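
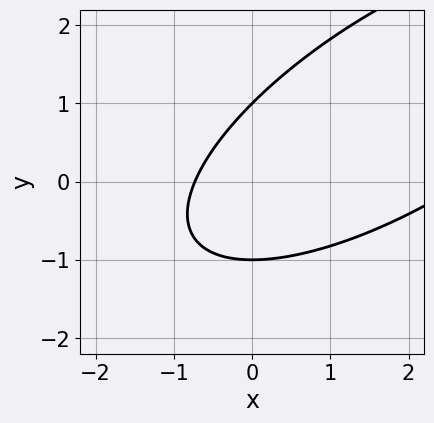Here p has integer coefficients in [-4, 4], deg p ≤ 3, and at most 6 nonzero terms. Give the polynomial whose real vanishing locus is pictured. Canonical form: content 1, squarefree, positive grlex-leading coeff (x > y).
x^2 - 2*x*y + 2*y^2 - 2*x - 2

(a) deg p = 2. No degree-1 curve has this shape.
(b) Checking where it meets the axes: among the integer gridlines, it crosses the y-axis at y ∈ {-1, 1}.
(c) Putting this together gives p.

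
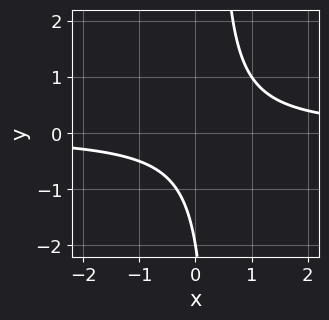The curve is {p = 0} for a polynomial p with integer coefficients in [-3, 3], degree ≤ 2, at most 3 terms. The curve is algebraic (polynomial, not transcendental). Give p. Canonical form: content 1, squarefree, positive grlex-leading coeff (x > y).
3*x*y - y - 2

1. The degree is 2 — no degree-1 curve has this shape.
2. Against the integer gridlines: it meets the y-axis at y = -2 (among the integer gridlines); no x-intercept at any integer in the box.
3. Putting this together gives p.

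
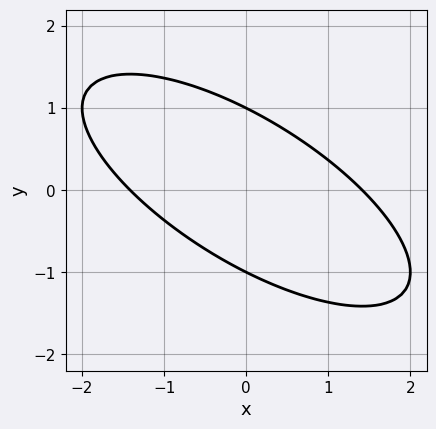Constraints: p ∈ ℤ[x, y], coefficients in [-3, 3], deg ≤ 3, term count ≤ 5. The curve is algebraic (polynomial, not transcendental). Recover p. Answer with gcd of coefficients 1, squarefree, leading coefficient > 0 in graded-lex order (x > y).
1. Degree: the shape is more complex than any degree-1 curve, so deg p = 2.
2. From the axis intercepts and sections: the y-axis gridline crossings are at y ∈ {-1, 1}.
3. Putting this together gives p.

x^2 + 2*x*y + 2*y^2 - 2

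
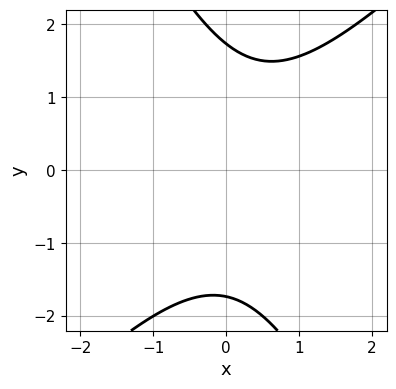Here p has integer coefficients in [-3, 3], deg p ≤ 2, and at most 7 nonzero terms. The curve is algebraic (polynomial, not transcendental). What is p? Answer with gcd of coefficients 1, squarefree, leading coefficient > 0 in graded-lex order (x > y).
(a) Degree: a generic line meets the curve in up to 2 points, so deg p = 2.
(b) Against the integer gridlines: it misses every integer gridline on the x-axis.
(c) Fitting integer coefficients to these (and the overall shape) gives p.

2*x^2 - x*y - y^2 - x + 3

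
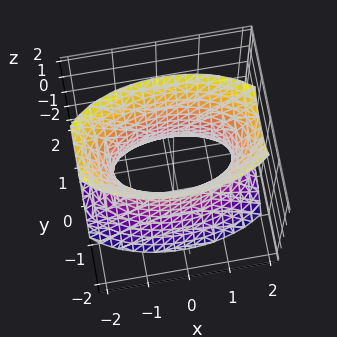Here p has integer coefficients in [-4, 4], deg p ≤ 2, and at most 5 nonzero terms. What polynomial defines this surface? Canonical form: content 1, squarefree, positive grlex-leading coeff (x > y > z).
x^2 + 3*y^2 - z^2 - 2

1. Degree: one connected sheet with a waist; a quadric, so deg p = 2.
2. Symmetries: the x ↦ −x reflection is a symmetry, so x appears only in even powers; it's symmetric under z → −z, forcing even powers of z; it's symmetric under y → −y, forcing even powers of y.
3. From the visible intercepts: no z-intercept at any integer in the box.
4. The integer polynomial consistent with all of this is the stated p.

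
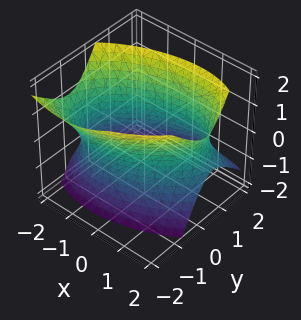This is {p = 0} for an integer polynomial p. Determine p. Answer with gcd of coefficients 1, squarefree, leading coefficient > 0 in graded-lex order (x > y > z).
deg p = 2. A generic line meets the surface in up to 2 points.
Observable constraints: the surface avoids every integer z-axis point in the box.
Together with the visible shape, these determine p as stated.

x^2 - x*y + 2*y^2 + y*z - z^2 - 3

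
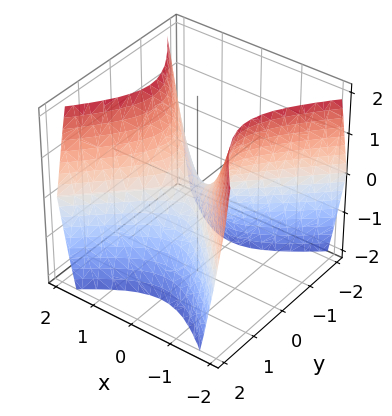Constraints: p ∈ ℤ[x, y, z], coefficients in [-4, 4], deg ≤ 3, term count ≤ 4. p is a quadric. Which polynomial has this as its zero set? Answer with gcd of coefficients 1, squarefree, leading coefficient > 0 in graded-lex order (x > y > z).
1. Degree: a saddle surface; a quadric, so deg p = 2.
2. Symmetries: mirror symmetry x ↦ −x ⇒ only even powers of x; mirror symmetry y ↦ −y ⇒ only even powers of y.
3. Against the integer gridlines: it meets the x-axis at x = 0 (among the integer gridlines); it meets the y-axis at y = 0 (among the integer gridlines); it crosses the z-axis at the gridline z = 0.
4. Putting this together gives p.

3*x^2 - 3*y^2 - 2*z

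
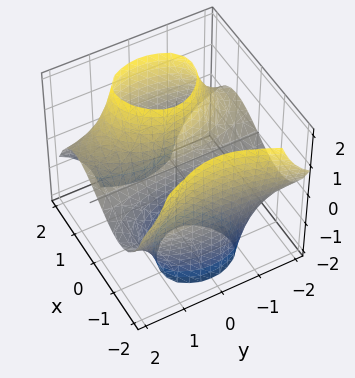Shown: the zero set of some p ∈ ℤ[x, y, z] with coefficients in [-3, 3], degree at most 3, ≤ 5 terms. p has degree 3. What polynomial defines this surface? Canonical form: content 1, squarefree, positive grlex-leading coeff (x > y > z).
x^3 + y^2*z - 3*x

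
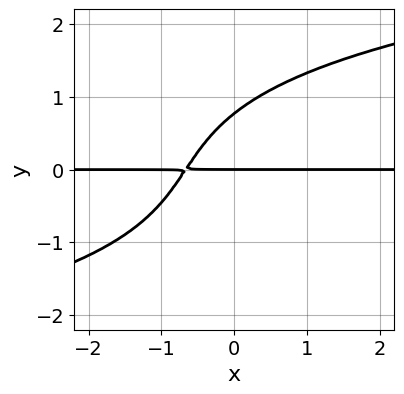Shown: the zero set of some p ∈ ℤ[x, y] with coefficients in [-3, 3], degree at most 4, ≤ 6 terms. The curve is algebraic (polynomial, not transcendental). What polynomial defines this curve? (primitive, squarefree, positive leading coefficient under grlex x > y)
y^4 - 3*x*y + 2*y^2 - 2*y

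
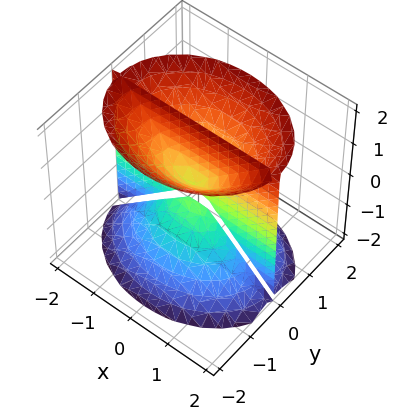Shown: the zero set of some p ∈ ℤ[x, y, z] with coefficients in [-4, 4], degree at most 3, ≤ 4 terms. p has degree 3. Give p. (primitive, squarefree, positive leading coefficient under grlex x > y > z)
2*x^2*y + 3*y^3 - 2*y*z^2

First, the picture has 3 separate pieces. They look like related sheets of one shape, so recover p as a whole.
Next, degree: a generic line meets the surface in up to 3 points, so deg p = 3.
Then, reading off the gridlines: every point of the x-axis in the box is on the surface; it meets the y-axis at y = 0 (among the integer gridlines).
Finally, solving for integer coefficients yields p as stated. Check: (0, 0, 1) on the z-axis lies on the surface, and p(0, 0, 1) = 0. ✓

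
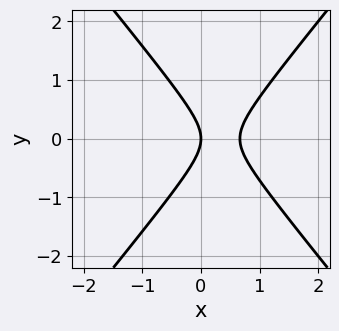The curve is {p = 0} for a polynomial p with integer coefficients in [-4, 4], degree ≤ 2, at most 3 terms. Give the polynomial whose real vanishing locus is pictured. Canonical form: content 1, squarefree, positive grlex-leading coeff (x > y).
(a) The degree is 2 — a generic line meets the curve in up to 2 points.
(b) Symmetries: mirror symmetry y ↦ −y ⇒ only even powers of y.
(c) From the visible intercepts: it crosses the x-axis at the gridline x = 0; one y-axis crossing is at y = 0.
(d) Together with the visible shape, these determine p as stated.

3*x^2 - 2*y^2 - 2*x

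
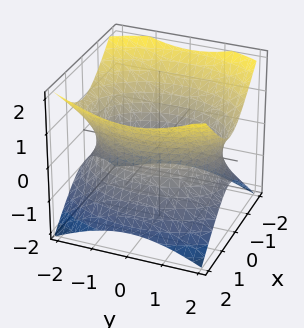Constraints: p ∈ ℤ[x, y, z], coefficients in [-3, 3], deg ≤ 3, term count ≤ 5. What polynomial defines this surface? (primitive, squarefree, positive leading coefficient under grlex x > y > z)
2*x^2 + y^2 - 2*z^2 - 3

1. The degree is 2 — an hourglass — one-sheet hyperboloid; a quadric.
2. Symmetries: it's symmetric under y → −y, forcing even powers of y; the z ↦ −z reflection is a symmetry, so z appears only in even powers; it's symmetric under x → −x, forcing even powers of x.
3. Checking where it meets the axes: it misses every integer gridline on the z-axis.
4. Solving for integer coefficients yields p as stated.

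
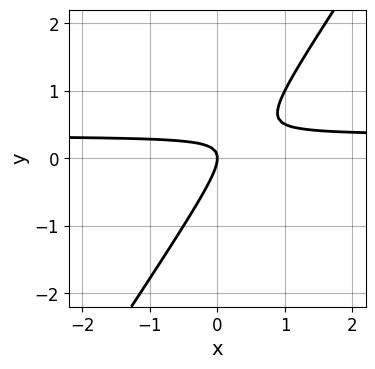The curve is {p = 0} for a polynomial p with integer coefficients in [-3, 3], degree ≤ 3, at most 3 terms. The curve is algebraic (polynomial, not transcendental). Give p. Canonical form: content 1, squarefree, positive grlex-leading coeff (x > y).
(a) deg p = 2.
(b) From the axis intercepts and sections: it crosses the x-axis at the gridline x = 0; it crosses the y-axis at the gridline y = 0.
(c) Fitting integer coefficients to these (and the overall shape) gives p.

3*x*y - 2*y^2 - x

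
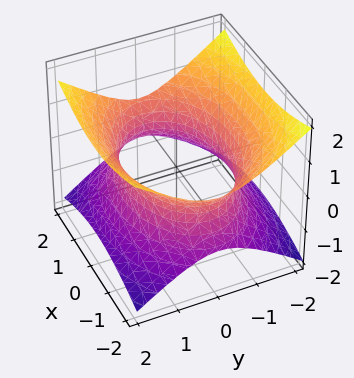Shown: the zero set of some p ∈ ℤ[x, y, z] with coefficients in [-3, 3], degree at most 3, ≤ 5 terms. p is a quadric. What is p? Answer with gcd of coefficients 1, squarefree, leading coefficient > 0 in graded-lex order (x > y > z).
First, the degree is 2 — an hourglass — one-sheet hyperboloid; a quadric.
Next, symmetries: the y ↦ −y reflection is a symmetry, so y appears only in even powers; the z ↦ −z reflection is a symmetry, so z appears only in even powers; it's symmetric under x → −x, forcing even powers of x.
Next, from the axis intercepts and sections: it misses every integer gridline on the z-axis.
Finally, putting this together gives p.

x^2 + 2*y^2 - 3*z^2 - 3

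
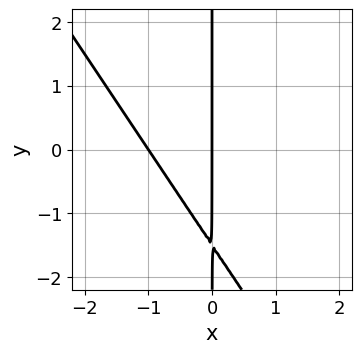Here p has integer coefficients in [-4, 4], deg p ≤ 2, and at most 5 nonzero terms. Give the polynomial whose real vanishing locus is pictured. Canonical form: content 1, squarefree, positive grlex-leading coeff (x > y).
3*x^2 + 2*x*y + 3*x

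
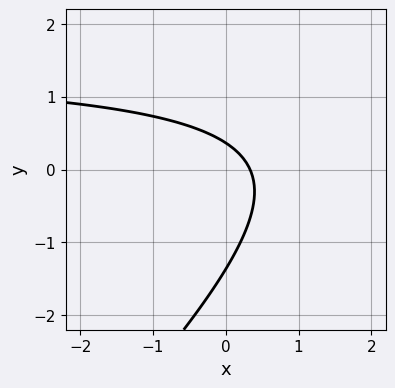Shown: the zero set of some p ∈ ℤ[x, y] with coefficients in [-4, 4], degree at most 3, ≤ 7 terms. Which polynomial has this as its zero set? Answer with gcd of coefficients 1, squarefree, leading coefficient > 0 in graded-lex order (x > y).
First, deg p = 2. The shape is more complex than any degree-1 curve.
Finally, putting this together gives p.

2*x*y - 2*y^2 - 3*x - 2*y + 1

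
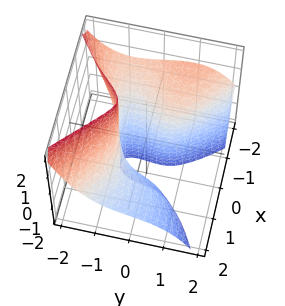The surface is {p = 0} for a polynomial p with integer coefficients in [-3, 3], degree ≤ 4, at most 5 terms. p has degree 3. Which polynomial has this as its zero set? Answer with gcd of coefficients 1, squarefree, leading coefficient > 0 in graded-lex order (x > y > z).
The degree is 3 — no degree-2 surface has this shape.
Reading off the gridlines: the surface avoids every integer z-axis point in the box; one x-axis crossing is at x = -1.
The integer polynomial consistent with all of this is the stated p.

x^3 + 3*x^2*z + 2*y^3 + 2*x*y + 1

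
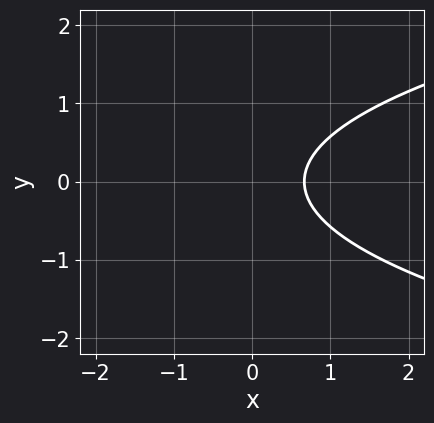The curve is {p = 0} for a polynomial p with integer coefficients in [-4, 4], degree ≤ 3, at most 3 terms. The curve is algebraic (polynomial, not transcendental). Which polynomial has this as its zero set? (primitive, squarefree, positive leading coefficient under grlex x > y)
First, the degree is 2 — a generic line meets the curve in up to 2 points.
Then, symmetries: the y ↦ −y reflection is a symmetry, so y appears only in even powers.
Then, observable constraints: it misses every integer gridline on the y-axis.
Finally, together with the visible shape, these determine p as stated.

3*y^2 - 3*x + 2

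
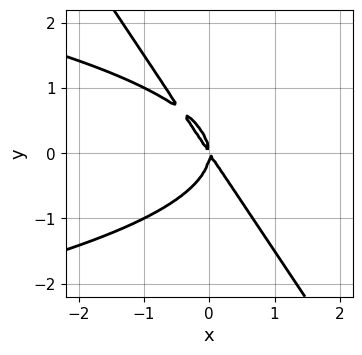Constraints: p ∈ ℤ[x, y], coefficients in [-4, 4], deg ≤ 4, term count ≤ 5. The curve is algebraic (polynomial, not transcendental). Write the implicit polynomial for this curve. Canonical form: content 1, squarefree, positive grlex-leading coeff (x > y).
1. Degree: no degree-2 curve has this shape, so deg p = 3.
2. From the visible intercepts: it meets the x-axis at x = 0 (among the integer gridlines); it meets the y-axis at y = 0 (among the integer gridlines).
3. Solving for integer coefficients yields p as stated.

3*x*y^2 + 2*y^3 + 3*x^2 + 2*x*y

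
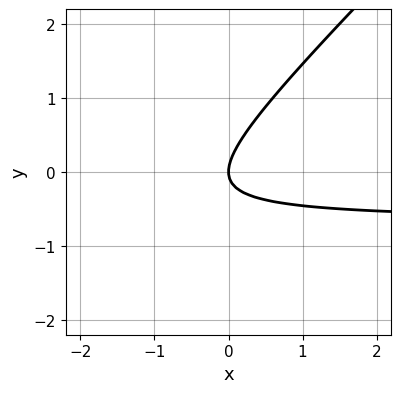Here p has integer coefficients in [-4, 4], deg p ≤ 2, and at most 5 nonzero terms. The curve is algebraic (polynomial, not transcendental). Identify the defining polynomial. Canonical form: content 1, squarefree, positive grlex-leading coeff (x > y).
(a) deg p = 2. The shape is more complex than any degree-1 curve.
(b) Checking where it meets the axes: it crosses the y-axis at the gridline y = 0; one x-axis crossing is at x = 0.
(c) Matching integer coefficients to the picture gives p.

3*x*y - 3*y^2 + 2*x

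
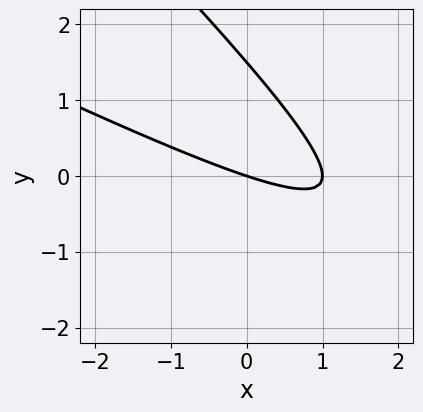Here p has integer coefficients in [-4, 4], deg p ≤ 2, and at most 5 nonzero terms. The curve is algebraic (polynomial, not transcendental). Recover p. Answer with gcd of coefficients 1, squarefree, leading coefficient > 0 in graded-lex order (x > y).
Degree: the shape is more complex than any degree-1 curve, so deg p = 2.
Against the integer gridlines: among the integer gridlines, it crosses the x-axis at x ∈ {0, 1}; one y-axis crossing is at y = 0.
Assembling these constraints gives the stated polynomial.

x^2 + 3*x*y + 2*y^2 - x - 3*y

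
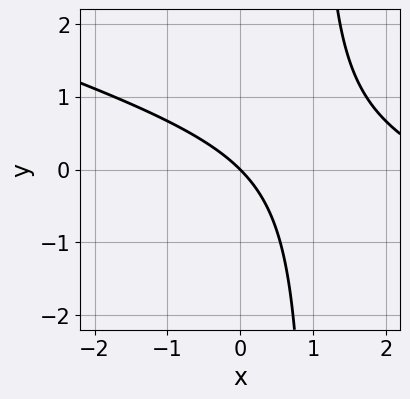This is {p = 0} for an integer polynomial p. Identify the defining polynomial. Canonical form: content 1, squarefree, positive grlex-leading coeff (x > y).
x^2 + 3*x*y - 3*x - 3*y

(a) deg p = 2.
(b) Checking where it meets the axes: it meets the y-axis at y = 0 (among the integer gridlines); it crosses the x-axis at the gridline x = 0.
(c) These observations pin down the coefficients.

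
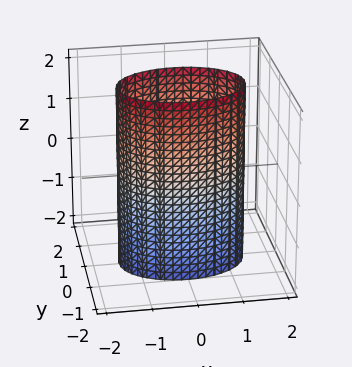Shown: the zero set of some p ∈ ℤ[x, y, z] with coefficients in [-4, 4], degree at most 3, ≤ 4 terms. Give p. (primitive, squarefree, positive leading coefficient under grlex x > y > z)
x^2 + 2*y^2 - 2

1. Degree: a cylinder; a quadric, so deg p = 2.
2. Symmetries: it's symmetric under x → −x, forcing even powers of x; mirror symmetry z ↦ −z ⇒ only even powers of z; the y ↦ −y reflection is a symmetry, so y appears only in even powers.
3. Checking where it meets the axes: the surface avoids every integer z-axis point in the box; among the integer gridlines, it crosses the y-axis at y ∈ {-1, 1}.
4. Assembling these constraints gives the stated polynomial.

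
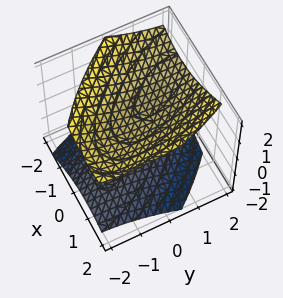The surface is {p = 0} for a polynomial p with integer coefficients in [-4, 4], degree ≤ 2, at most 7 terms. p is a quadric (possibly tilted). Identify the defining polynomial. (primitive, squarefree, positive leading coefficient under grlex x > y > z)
2*x^2 + 2*x*y + y^2 - y*z - 3*z^2 + 3

1. There are 2 components.
2. Degree: the shape is more complex than any degree-1 surface, so deg p = 2.
3. From the axis intercepts and sections: among the integer gridlines, it crosses the z-axis at z ∈ {-1, 1}; the surface avoids every integer x-axis point in the box; the surface avoids every integer y-axis point in the box.
4. Solving for integer coefficients yields p as stated.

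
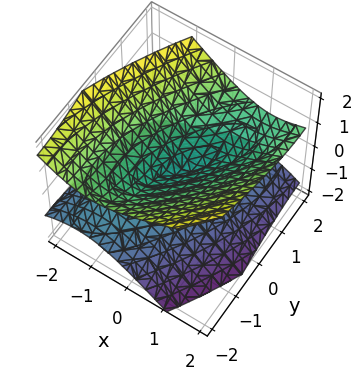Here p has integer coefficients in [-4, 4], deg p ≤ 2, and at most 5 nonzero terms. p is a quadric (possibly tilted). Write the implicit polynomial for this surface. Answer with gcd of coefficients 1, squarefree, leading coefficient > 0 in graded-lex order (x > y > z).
(a) deg p = 2. The shape is more complex than any degree-1 surface.
(b) Observable constraints: one z-axis crossing is at z = 0; it meets the x-axis at x = 0 (among the integer gridlines); it meets the y-axis at y = 0 (among the integer gridlines).
(c) Assembling these constraints gives the stated polynomial.

2*x^2 - 2*x*y - x*z + y^2 - 3*z^2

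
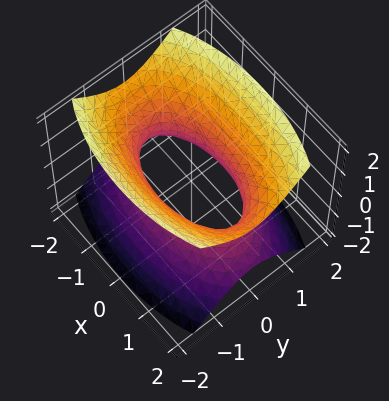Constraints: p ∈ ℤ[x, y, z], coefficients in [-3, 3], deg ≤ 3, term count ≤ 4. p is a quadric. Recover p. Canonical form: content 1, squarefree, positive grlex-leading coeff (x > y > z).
(a) deg p = 2. An hourglass — one-sheet hyperboloid; a quadric.
(b) Symmetries: the z ↦ −z reflection is a symmetry, so z appears only in even powers; the y ↦ −y reflection is a symmetry, so y appears only in even powers; mirror symmetry x ↦ −x ⇒ only even powers of x.
(c) Observable constraints: no z-intercept at any integer in the box.
(d) Putting this together gives p.

x^2 + 3*y^2 - 2*z^2 - 2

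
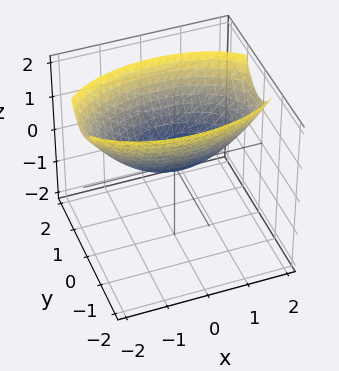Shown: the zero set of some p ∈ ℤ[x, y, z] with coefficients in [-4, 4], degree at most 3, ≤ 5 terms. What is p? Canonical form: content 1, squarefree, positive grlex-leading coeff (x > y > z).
x^2 + 3*y^2 - 3*z

1. The degree is 2 — a paraboloid; a quadric.
2. Symmetries: it's symmetric under x → −x, forcing even powers of x; mirror symmetry y ↦ −y ⇒ only even powers of y.
3. Against the integer gridlines: it meets the x-axis at x = 0 (among the integer gridlines); one z-axis crossing is at z = 0; it meets the y-axis at y = 0 (among the integer gridlines).
4. Matching integer coefficients to the picture gives p.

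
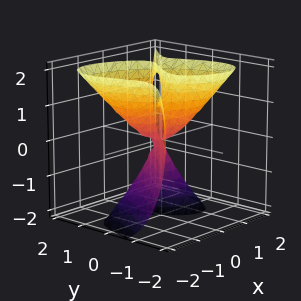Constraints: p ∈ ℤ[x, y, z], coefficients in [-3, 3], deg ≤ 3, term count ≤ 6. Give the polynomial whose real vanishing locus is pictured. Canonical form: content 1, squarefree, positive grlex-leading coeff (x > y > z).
(a) The degree is 3 — a generic line meets the surface in up to 3 points.
(b) Checking where it meets the axes: one x-axis crossing is at x = 0; it meets the y-axis at y = 0 (among the integer gridlines); the visible z-axis segment lies entirely on the surface.
(c) Putting this together gives p.

3*x^3 - 2*x*z^2 - 3*y^3 + x^2 + 3*y*z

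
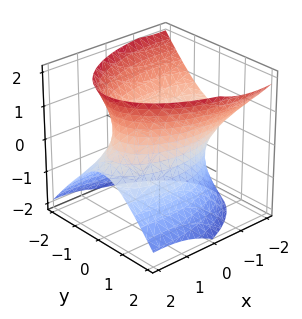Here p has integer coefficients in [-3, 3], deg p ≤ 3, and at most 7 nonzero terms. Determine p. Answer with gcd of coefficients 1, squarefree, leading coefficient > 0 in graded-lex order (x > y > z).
x^2 + 2*x*z + 3*y^2 - 2*z^2 - 3

1. Degree: no degree-1 surface has this shape, so deg p = 2.
2. Observable constraints: no z-intercept at any integer in the box; the y-axis gridline crossings are at y ∈ {-1, 1}.
3. Solving for integer coefficients yields p as stated.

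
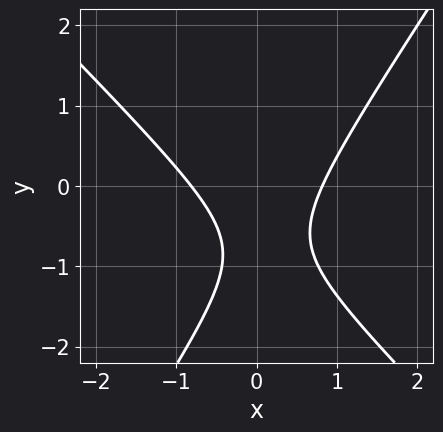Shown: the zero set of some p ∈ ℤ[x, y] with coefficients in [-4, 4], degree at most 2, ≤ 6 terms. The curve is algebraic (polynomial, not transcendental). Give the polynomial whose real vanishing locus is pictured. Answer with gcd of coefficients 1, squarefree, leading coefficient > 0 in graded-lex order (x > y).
3*x^2 + x*y - 2*y^2 - 3*y - 2

The degree is 2 — a generic line meets the curve in up to 2 points.
From the visible intercepts: it misses every integer gridline on the y-axis.
Solving for integer coefficients yields p as stated.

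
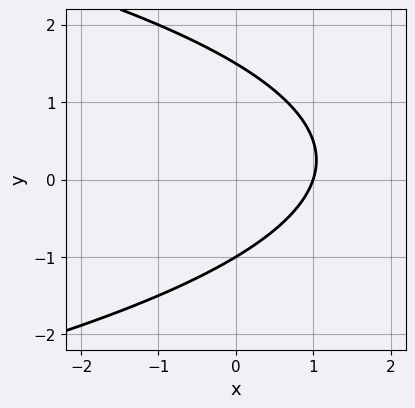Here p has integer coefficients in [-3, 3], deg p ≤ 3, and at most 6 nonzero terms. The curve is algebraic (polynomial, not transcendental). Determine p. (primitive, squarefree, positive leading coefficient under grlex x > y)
1. deg p = 2. A generic line meets the curve in up to 2 points.
2. Observable constraints: it crosses the y-axis at the gridline y = -1; one x-axis crossing is at x = 1.
3. Together with the visible shape, these determine p as stated.

2*y^2 + 3*x - y - 3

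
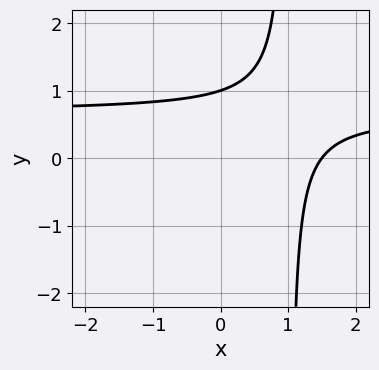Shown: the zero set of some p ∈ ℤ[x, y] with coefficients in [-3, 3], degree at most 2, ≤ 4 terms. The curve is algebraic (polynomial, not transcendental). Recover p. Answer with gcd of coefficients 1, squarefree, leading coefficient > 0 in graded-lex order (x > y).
1. The degree is 2 — the shape is more complex than any degree-1 curve.
2. Reading off the gridlines: one y-axis crossing is at y = 1.
3. Matching integer coefficients to the picture gives p.

3*x*y - 2*x - 3*y + 3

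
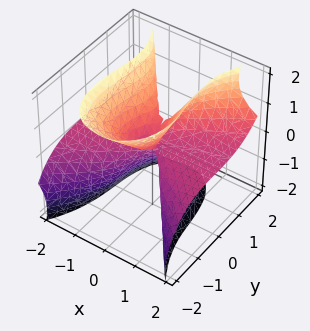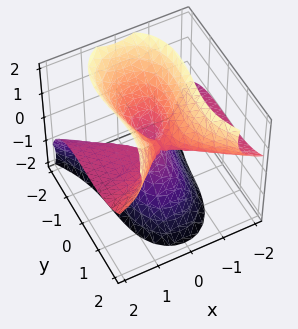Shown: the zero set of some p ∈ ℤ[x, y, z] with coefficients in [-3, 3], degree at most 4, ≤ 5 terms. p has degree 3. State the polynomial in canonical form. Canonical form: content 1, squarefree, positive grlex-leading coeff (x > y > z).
First, the degree is 3 — no degree-2 surface has this shape.
Next, checking where it meets the axes: every point of the x-axis in the box is on the surface; it meets the z-axis at z = 0 (among the integer gridlines).
Finally, the integer polynomial consistent with all of this is the stated p.

3*x^2*z - y^3 - z^3 + y*z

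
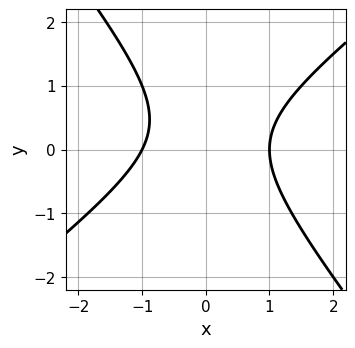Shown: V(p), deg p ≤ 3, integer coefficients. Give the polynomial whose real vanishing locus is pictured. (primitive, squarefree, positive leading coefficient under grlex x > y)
2*x^2 - x*y - 2*y^2 + y - 2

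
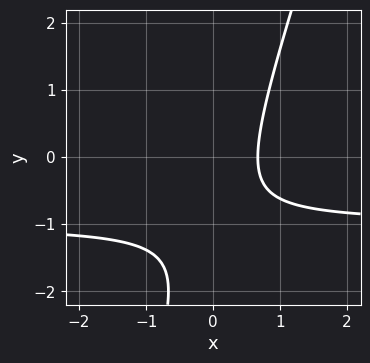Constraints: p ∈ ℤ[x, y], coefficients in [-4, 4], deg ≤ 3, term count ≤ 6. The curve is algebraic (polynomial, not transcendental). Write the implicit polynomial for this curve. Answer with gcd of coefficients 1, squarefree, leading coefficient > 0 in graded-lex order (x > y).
First, the degree is 2 — the shape is more complex than any degree-1 curve.
Then, checking where it meets the axes: it misses every integer gridline on the y-axis.
Finally, solving for integer coefficients yields p as stated.

3*x*y - y^2 + 3*x - 2*y - 2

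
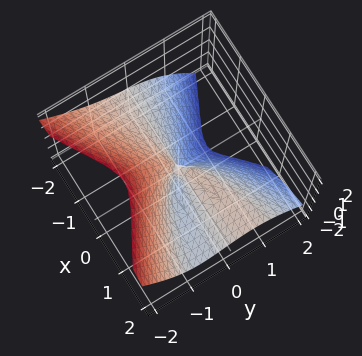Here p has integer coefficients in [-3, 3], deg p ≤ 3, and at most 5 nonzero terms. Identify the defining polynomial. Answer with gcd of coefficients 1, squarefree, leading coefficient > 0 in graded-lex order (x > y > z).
1. deg p = 3.
2. From the visible intercepts: every point of the x-axis in the box is on the surface; every point of the z-axis in the box is on the surface.
3. Putting this together gives p.

2*x^2*z + x*y*z + 3*y^3 + 2*y^2*z - 2*x*y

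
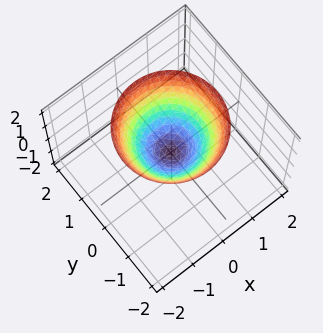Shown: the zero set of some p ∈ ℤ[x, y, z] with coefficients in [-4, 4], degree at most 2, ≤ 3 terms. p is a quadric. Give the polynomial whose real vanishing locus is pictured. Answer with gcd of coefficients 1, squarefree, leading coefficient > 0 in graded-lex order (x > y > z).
x^2 + y^2 - z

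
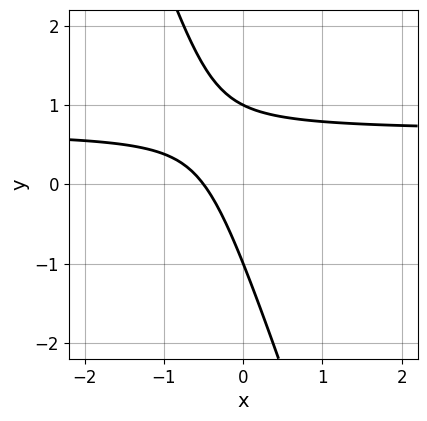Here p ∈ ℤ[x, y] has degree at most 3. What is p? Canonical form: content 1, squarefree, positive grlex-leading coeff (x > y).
(a) deg p = 2.
(b) Observable constraints: the y-axis gridline crossings are at y ∈ {-1, 1}.
(c) These observations pin down the coefficients.

3*x*y + y^2 - 2*x - 1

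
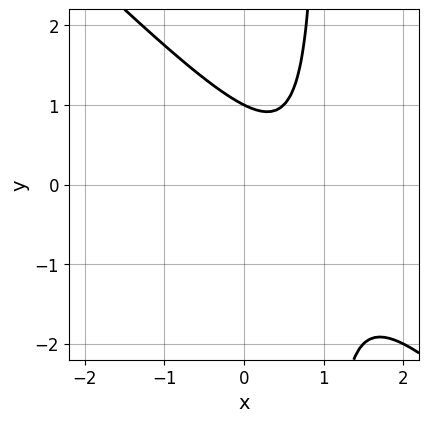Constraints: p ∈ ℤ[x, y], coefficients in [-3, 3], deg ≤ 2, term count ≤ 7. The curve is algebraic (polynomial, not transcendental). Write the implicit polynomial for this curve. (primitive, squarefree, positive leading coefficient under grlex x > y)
(a) The degree is 2 — a generic line meets the curve in up to 2 points.
(b) Checking where it meets the axes: one y-axis crossing is at y = 1; no x-intercept at any integer in the box.
(c) The integer polynomial consistent with all of this is the stated p.

2*x^2 + 2*x*y - 3*x - 2*y + 2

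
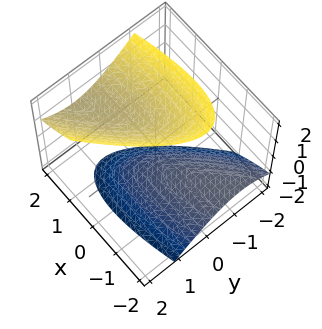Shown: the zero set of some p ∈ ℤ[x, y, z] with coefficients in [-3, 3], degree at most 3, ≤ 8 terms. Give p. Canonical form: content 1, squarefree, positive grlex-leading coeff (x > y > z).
x^2 - 3*x*y - 2*x*z + 3*y^2 - 2*z^2 + 3

(a) I count 2 distinct pieces. Treating them together as one polynomial.
(b) The degree is 2 — no degree-1 surface has this shape.
(c) Against the integer gridlines: no x-intercept at any integer in the box; no y-intercept at any integer in the box.
(d) Together with the visible shape, these determine p as stated.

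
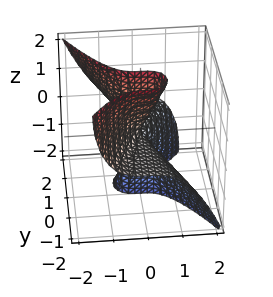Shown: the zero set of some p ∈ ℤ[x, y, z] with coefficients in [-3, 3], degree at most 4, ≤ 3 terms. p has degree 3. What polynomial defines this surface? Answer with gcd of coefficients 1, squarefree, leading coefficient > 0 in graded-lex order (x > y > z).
3*x^3 + 2*y^2*z + y*z^2

First, degree: a generic line meets the surface in up to 3 points, so deg p = 3.
Then, from the axis intercepts and sections: every point of the z-axis in the box is on the surface; the visible y-axis segment lies entirely on the surface.
Finally, together with the visible shape, these determine p as stated.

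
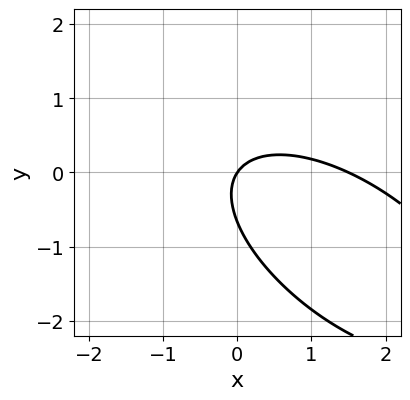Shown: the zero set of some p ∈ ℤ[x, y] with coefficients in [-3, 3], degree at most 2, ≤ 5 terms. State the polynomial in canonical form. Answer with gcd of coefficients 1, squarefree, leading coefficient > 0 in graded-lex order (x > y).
2*x^2 + 3*x*y + 3*y^2 - 3*x + 2*y

Degree: the shape is more complex than any degree-1 curve, so deg p = 2.
From the visible intercepts: it meets the x-axis at x = 0 (among the integer gridlines); one y-axis crossing is at y = 0.
Fitting integer coefficients to these (and the overall shape) gives p.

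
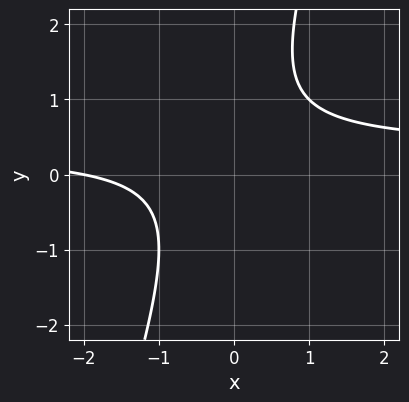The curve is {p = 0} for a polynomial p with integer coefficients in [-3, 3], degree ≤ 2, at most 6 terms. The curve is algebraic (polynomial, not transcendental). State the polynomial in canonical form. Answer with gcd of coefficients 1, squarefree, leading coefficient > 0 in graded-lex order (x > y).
3*x*y - y^2 - x + y - 2

(a) The degree is 2 — no degree-1 curve has this shape.
(b) Reading off the gridlines: it crosses the x-axis at the gridline x = -2; it misses every integer gridline on the y-axis.
(c) Matching integer coefficients to the picture gives p.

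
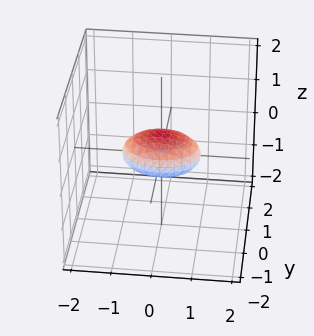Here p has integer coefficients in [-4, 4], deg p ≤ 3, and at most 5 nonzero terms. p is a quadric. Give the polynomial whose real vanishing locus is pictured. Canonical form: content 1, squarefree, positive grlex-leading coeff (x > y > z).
x^2 + 2*y^2 + 3*z^2 - 1

First, deg p = 2. A closed, bounded, convex surface; a quadric.
Then, symmetries: it's symmetric under y → −y, forcing even powers of y; it's symmetric under z → −z, forcing even powers of z; mirror symmetry x ↦ −x ⇒ only even powers of x.
Then, against the integer gridlines: among the integer gridlines, it crosses the x-axis at x ∈ {-1, 1}.
Finally, assembling these constraints gives the stated polynomial.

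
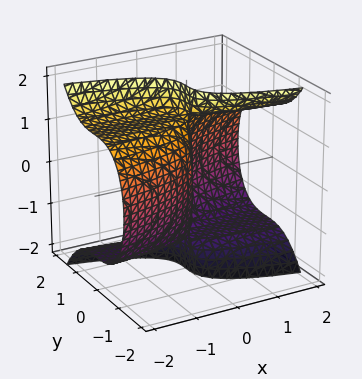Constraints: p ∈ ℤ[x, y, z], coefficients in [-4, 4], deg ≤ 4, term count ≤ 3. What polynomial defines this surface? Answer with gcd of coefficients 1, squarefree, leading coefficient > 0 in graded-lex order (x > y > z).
x*z^2 + 2*y^3 - 2*x

(a) The degree is 3 — a generic line meets the surface in up to 3 points.
(b) From the visible intercepts: it crosses the y-axis at the gridline y = 0; the visible z-axis segment lies entirely on the surface.
(c) Fitting integer coefficients to these (and the overall shape) gives p.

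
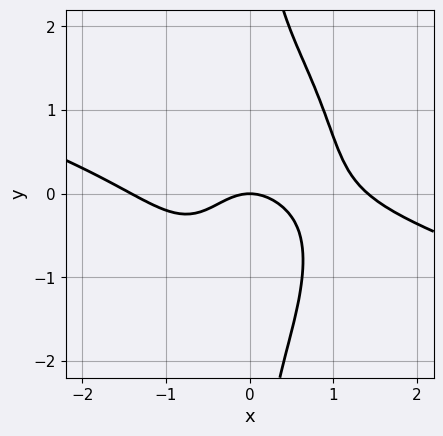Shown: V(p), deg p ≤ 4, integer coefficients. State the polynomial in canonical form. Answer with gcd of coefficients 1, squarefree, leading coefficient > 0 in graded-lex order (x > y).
x^4 + 3*x^3*y + x*y^3 - 2*x^2 - 2*y

The degree is 4 — the shape is more complex than any degree-3 curve.
Checking where it meets the axes: one y-axis crossing is at y = 0; it crosses the x-axis at the gridline x = 0.
Fitting integer coefficients to these (and the overall shape) gives p.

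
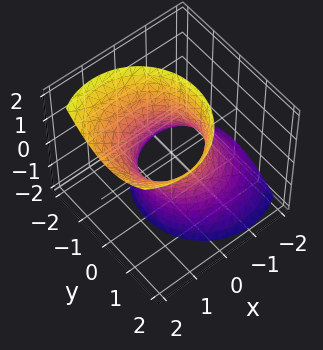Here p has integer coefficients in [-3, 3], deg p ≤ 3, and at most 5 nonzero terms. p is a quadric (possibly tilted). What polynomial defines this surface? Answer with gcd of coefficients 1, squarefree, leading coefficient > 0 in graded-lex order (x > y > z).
3*x^2 - 3*x*z + 3*y^2 - z^2 - 3

(a) deg p = 2. No degree-1 surface has this shape.
(b) Against the integer gridlines: it misses every integer gridline on the z-axis; the y-axis gridline crossings are at y ∈ {-1, 1}; among the integer gridlines, it crosses the x-axis at x ∈ {-1, 1}.
(c) Solving for integer coefficients yields p as stated.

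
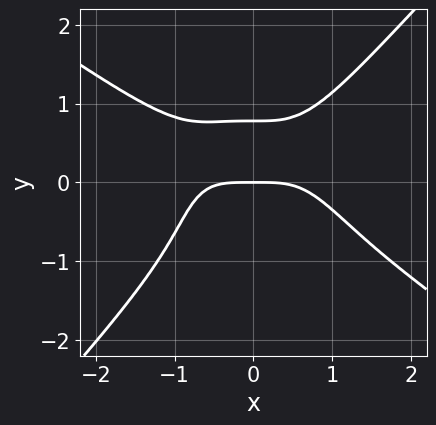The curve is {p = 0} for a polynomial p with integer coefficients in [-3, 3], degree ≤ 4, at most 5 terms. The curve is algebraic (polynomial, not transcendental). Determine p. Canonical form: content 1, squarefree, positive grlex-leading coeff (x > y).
2*x^4 + 2*x^3*y - 3*y^4 - 2*y^2 + 3*y

The degree is 4 — a generic line meets the curve in up to 4 points.
From the axis intercepts and sections: it crosses the y-axis at the gridline y = 0; it crosses the x-axis at the gridline x = 0.
Together with the visible shape, these determine p as stated.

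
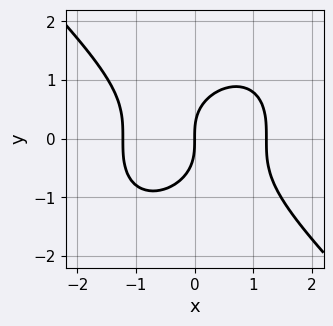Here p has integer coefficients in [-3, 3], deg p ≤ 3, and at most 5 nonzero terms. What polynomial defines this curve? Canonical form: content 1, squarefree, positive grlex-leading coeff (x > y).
(a) Degree: the shape is more complex than any degree-2 curve, so deg p = 3.
(b) Observable constraints: it meets the x-axis at x = 0 (among the integer gridlines); one y-axis crossing is at y = 0.
(c) The integer polynomial consistent with all of this is the stated p.

2*x^3 + 2*y^3 - 3*x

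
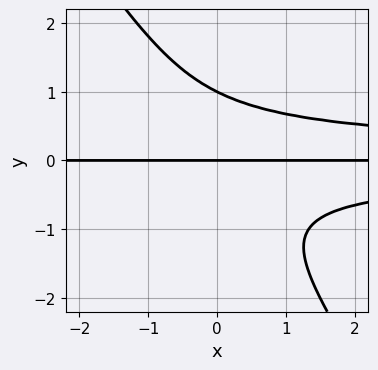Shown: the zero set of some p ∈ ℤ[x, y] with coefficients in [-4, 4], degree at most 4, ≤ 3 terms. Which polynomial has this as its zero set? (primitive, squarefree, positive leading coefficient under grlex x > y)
3*x*y^3 + 2*y^4 - 2*y

(a) The degree is 4 — no degree-3 curve has this shape.
(b) Observable constraints: the y-axis gridline crossings are at y ∈ {0, 1}; the visible x-axis segment lies entirely on the curve.
(c) Putting this together gives p.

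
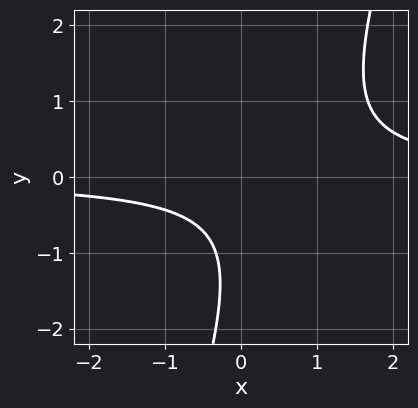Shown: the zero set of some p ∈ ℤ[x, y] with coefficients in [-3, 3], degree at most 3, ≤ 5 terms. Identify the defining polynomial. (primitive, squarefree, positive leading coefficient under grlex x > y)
3*x*y - y^2 - 2*y - 2

(a) The degree is 2 — no degree-1 curve has this shape.
(b) From the visible intercepts: the curve avoids every integer x-axis point in the box; the curve avoids every integer y-axis point in the box.
(c) Fitting integer coefficients to these (and the overall shape) gives p.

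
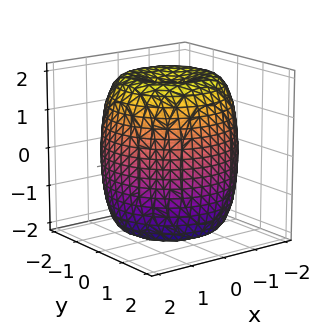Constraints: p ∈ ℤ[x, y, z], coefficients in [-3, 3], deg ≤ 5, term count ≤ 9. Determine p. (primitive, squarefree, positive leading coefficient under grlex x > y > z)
x^4 + 2*x^2*y^2 + y^4 - 2*x^2 - 2*y^2 + z^2 - 3

1. Degree: a generic line meets the surface in up to 4 points, so deg p = 4.
2. Symmetries: every cross-section ⟂ z is a circle, so x, y appear only via x² + y².
3. Observable constraints: a circular section at z = -2 has radius exactly 1.
4. These observations pin down the coefficients.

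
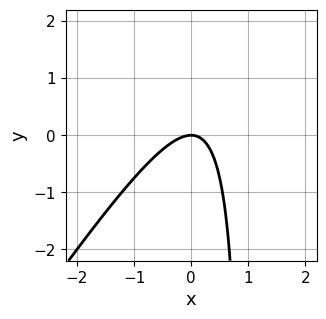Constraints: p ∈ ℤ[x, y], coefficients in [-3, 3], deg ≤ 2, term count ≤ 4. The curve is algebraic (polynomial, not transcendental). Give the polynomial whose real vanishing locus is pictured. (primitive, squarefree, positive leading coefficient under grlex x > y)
(a) deg p = 2. The shape is more complex than any degree-1 curve.
(b) From the visible intercepts: it meets the y-axis at y = 0 (among the integer gridlines); it meets the x-axis at x = 0 (among the integer gridlines).
(c) Fitting integer coefficients to these (and the overall shape) gives p.

3*x^2 - 2*x*y + 2*y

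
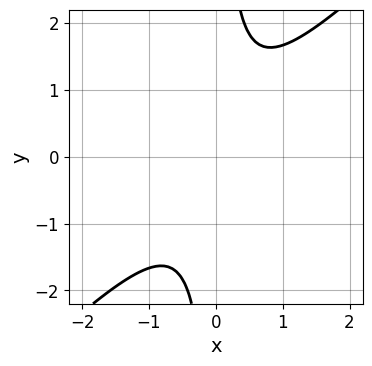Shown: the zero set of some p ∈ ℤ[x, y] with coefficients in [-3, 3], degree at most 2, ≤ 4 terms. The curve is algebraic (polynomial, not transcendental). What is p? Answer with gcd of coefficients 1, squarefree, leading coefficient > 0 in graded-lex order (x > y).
3*x^2 - 3*x*y + 2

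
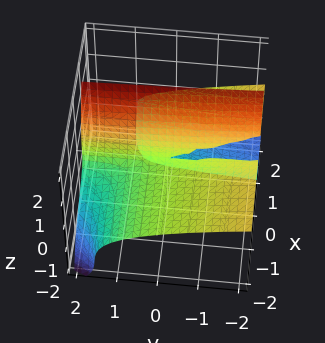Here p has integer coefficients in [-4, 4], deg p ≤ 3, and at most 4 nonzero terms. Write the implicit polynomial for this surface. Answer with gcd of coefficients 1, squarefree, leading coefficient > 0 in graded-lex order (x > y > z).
Degree: a generic line meets the surface in up to 3 points, so deg p = 3.
Reading off the gridlines: every point of the x-axis in the box is on the surface; one z-axis crossing is at z = 0.
Solving for integer coefficients yields p as stated. Check: (0, -2, 0) on the y-axis lies on the surface, and p(0, -2, 0) = 0. ✓

2*x*z^2 - z^3 + x*y + 3*x*z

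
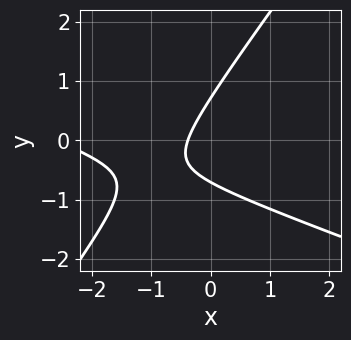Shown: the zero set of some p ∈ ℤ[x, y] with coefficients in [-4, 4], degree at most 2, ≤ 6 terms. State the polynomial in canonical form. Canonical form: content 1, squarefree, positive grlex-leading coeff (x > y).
x^2 + 2*x*y - 2*y^2 + 3*x + 1

1. The degree is 2 — the shape is more complex than any degree-1 curve.
2. Matching integer coefficients to the picture gives p.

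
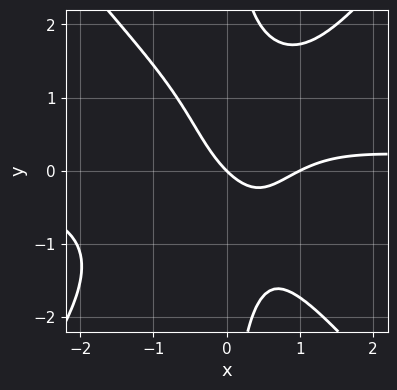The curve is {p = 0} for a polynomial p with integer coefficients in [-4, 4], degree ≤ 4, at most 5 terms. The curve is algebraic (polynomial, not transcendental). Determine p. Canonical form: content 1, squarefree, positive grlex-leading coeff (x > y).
3*x^3*y - 2*x*y^3 - 3*x^2 + 3*x + 3*y

(a) deg p = 4. A generic line meets the curve in up to 4 points.
(b) From the visible intercepts: the x-axis gridline crossings are at x ∈ {0, 1}; it meets the y-axis at y = 0 (among the integer gridlines).
(c) Fitting integer coefficients to these (and the overall shape) gives p.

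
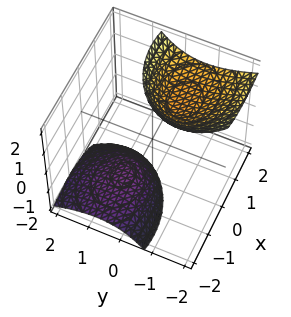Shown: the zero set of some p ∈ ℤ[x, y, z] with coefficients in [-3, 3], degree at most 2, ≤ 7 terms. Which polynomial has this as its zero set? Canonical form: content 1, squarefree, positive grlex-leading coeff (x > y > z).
First, I count 2 distinct pieces. Treating them together as one polynomial.
Next, deg p = 2. The shape is more complex than any degree-1 surface.
Then, observable constraints: the surface avoids every integer x-axis point in the box; it misses every integer gridline on the y-axis.
Finally, fitting integer coefficients to these (and the overall shape) gives p.

2*x^2 - 3*x*z + 3*y^2 + 3*y*z - z^2 + 3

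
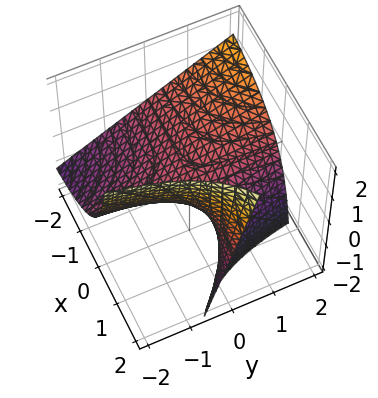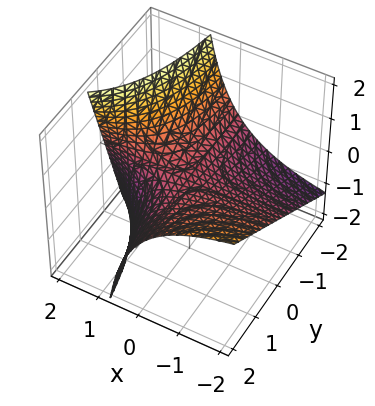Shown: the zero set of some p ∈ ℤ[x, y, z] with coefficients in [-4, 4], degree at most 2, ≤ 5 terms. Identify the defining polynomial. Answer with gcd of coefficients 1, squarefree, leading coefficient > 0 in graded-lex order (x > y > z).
2*x*y - 2*x*z + 3*z

First, deg p = 2.
Then, reading off the gridlines: every point of the x-axis in the box is on the surface; the visible y-axis segment lies entirely on the surface.
Finally, these observations pin down the coefficients.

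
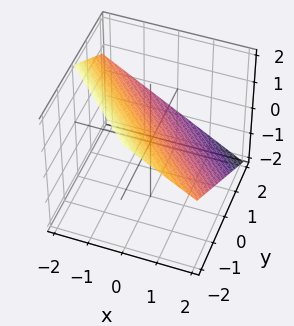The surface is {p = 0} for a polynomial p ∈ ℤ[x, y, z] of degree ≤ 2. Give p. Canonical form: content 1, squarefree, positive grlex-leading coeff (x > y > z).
First, degree: every cross-section is a straight line — this is a plane, so deg p = 1.
Next, checking where it meets the axes: it meets the y-axis at y = 1 (among the integer gridlines); it meets the x-axis at x = 1 (among the integer gridlines).
Finally, together with the visible shape, these determine p as stated.

2*x + 2*y + 3*z - 2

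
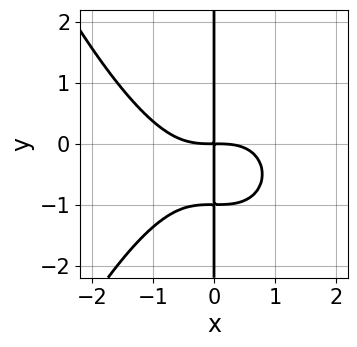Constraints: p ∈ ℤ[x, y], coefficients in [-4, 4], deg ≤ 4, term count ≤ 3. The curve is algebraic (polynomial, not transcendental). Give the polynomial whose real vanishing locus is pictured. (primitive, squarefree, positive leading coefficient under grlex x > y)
First, deg p = 4. No degree-3 curve has this shape.
Next, observable constraints: the visible y-axis segment lies entirely on the curve.
Finally, assembling these constraints gives the stated polynomial.

x^4 + 2*x*y^2 + 2*x*y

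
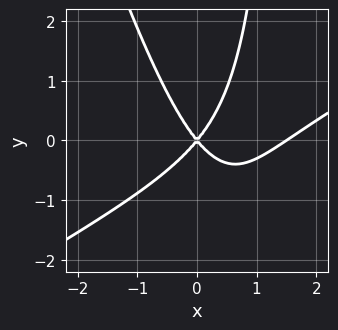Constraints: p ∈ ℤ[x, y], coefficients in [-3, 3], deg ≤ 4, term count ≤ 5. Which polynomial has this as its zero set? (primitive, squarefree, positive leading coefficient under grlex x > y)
First, deg p = 3. No degree-2 curve has this shape.
Then, against the integer gridlines: one x-axis crossing is at x = 0; it meets the y-axis at y = 0 (among the integer gridlines).
Finally, assembling these constraints gives the stated polynomial.

2*x^3 - 3*x^2*y - x*y^2 - 3*x^2 + 2*y^2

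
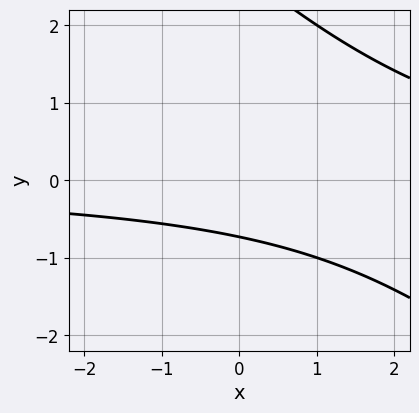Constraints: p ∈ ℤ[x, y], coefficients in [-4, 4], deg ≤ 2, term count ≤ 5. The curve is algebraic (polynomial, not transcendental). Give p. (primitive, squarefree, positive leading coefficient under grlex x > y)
x*y + y^2 - 2*y - 2

(a) deg p = 2. A generic line meets the curve in up to 2 points.
(b) Against the integer gridlines: the curve avoids every integer x-axis point in the box.
(c) Putting this together gives p.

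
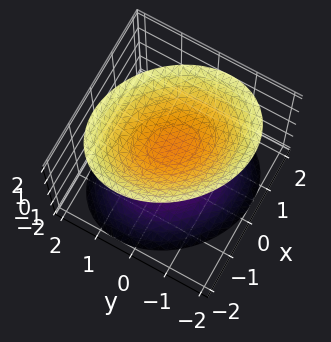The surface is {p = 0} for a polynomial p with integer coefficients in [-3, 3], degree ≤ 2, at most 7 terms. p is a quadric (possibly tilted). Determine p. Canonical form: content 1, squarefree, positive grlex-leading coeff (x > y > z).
The picture has 2 separate pieces. They look like related sheets of one shape, so recover p as a whole.
Degree: the shape is more complex than any degree-1 surface, so deg p = 2.
Against the integer gridlines: the surface avoids every integer y-axis point in the box; among the integer gridlines, it crosses the z-axis at z ∈ {-1, 1}; it misses every integer gridline on the x-axis.
Putting this together gives p.

2*x^2 + x*y + 2*y^2 - 2*z^2 + 2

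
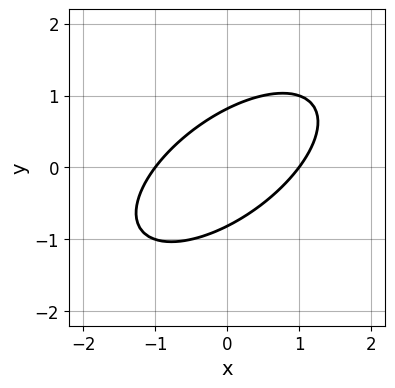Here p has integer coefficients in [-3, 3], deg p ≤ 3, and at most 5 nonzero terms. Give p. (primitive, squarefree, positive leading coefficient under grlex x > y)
2*x^2 - 3*x*y + 3*y^2 - 2

deg p = 2.
Reading off the gridlines: among the integer gridlines, it crosses the x-axis at x ∈ {-1, 1}.
Putting this together gives p.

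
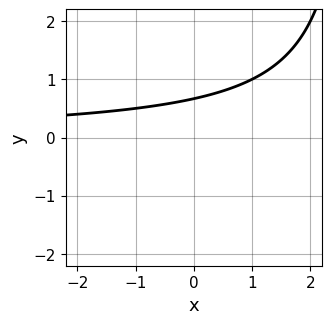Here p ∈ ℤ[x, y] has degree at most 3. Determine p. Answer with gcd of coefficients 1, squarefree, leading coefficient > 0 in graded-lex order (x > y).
x*y - 3*y + 2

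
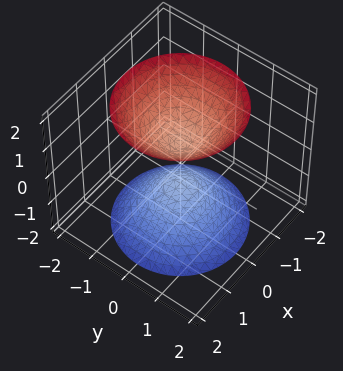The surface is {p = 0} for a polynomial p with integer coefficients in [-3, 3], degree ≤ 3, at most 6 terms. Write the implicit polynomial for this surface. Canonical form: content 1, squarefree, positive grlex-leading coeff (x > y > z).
3*x^2 + 3*y^2 - 2*z^2 + 1

1. The picture has 2 separate pieces.
2. The degree is 2 — a generic line meets the surface in up to 2 points.
3. Symmetry: every cross-section ⟂ z is a circle, so x, y appear only via x² + y².
4. Reading off the gridlines: no y-intercept at any integer in the box; a circular section at z = -1 has radius between 0 and 1; it misses every integer gridline on the x-axis.
5. Matching integer coefficients to the picture gives p.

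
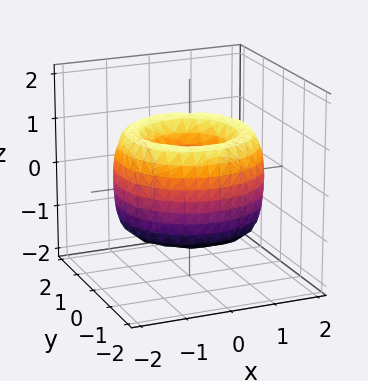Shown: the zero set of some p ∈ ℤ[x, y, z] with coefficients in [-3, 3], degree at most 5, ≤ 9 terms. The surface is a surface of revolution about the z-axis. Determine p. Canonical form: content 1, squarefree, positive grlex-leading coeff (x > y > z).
x^4 + 2*x^2*y^2 + y^4 - 3*x^2 - 3*y^2 + z^2 + 1

(a) deg p = 4. No degree-3 surface has this shape.
(b) Symmetries: the z-axis is an axis of rotation, so x and y enter only as x² + y².
(c) Observable constraints: it misses every integer gridline on the z-axis; a circular section at z = -1 has radius exactly 1.
(d) Assembling these constraints gives the stated polynomial.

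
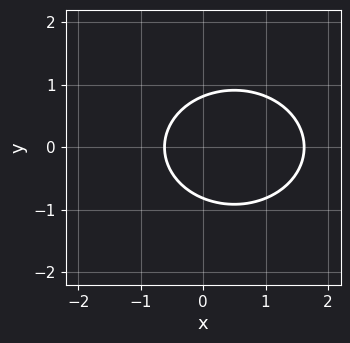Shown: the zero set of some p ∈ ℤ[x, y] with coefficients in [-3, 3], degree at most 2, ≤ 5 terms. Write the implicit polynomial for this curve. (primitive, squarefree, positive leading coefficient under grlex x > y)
Degree: the shape is more complex than any degree-1 curve, so deg p = 2.
Symmetries: it's symmetric under y → −y, forcing even powers of y.
The integer polynomial consistent with all of this is the stated p.

2*x^2 + 3*y^2 - 2*x - 2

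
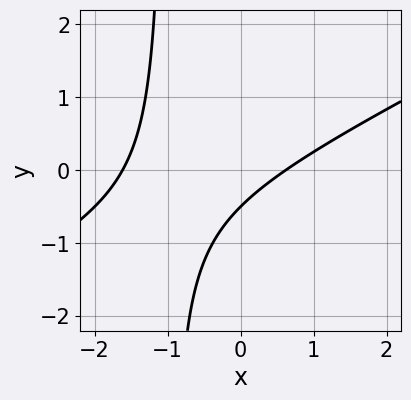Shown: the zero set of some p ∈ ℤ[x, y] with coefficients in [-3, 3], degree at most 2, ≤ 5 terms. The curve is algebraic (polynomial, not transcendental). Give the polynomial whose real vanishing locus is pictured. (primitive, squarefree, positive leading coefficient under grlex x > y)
x^2 - 2*x*y + x - 2*y - 1

deg p = 2.
The integer polynomial consistent with all of this is the stated p.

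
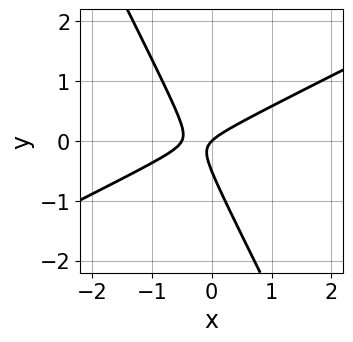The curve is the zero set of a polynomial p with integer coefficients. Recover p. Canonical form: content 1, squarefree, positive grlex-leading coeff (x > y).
2*x^2 - 3*x*y - 2*y^2 + x - y

Degree: no degree-1 curve has this shape, so deg p = 2.
Observable constraints: it crosses the x-axis at the gridline x = 0; it meets the y-axis at y = 0 (among the integer gridlines).
These observations pin down the coefficients.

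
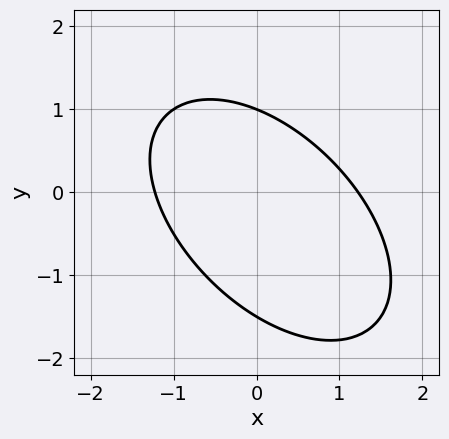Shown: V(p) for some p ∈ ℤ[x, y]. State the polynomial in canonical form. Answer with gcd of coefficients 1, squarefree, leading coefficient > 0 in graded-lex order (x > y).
Degree: the shape is more complex than any degree-1 curve, so deg p = 2.
From the axis intercepts and sections: one y-axis crossing is at y = 1.
Solving for integer coefficients yields p as stated.

2*x^2 + 2*x*y + 2*y^2 + y - 3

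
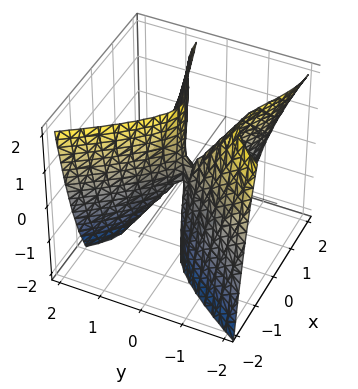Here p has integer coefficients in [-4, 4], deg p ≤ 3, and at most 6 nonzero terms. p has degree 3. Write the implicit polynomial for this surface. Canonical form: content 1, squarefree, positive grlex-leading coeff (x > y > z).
The degree is 3 — no degree-2 surface has this shape.
Checking where it meets the axes: every point of the z-axis in the box is on the surface; it meets the x-axis at x = 0 (among the integer gridlines).
Assembling these constraints gives the stated polynomial.

x^3 - 3*x^2 + 3*y^2 + 2*y*z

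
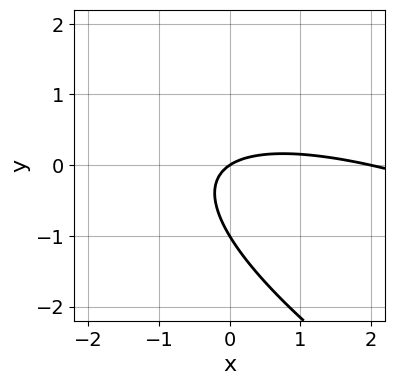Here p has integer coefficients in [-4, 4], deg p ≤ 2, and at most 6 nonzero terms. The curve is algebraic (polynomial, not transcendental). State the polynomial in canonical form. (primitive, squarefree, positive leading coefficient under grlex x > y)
deg p = 2.
Checking where it meets the axes: among the integer gridlines, it crosses the x-axis at x ∈ {0, 2}; among the integer gridlines, it crosses the y-axis at y ∈ {-1, 0}.
Assembling these constraints gives the stated polynomial.

x^2 + 3*x*y + 3*y^2 - 2*x + 3*y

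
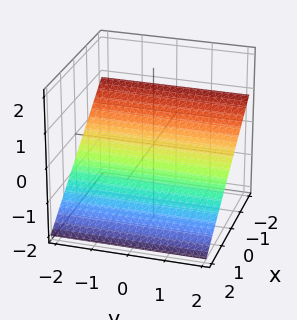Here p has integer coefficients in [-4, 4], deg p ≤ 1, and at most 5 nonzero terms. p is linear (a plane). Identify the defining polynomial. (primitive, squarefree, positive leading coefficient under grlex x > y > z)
2*x + 3*z + 2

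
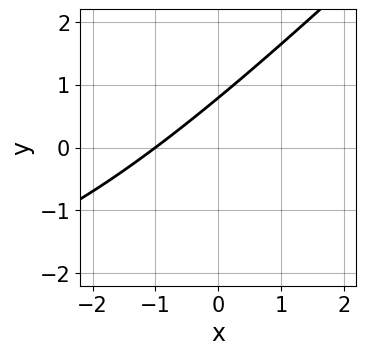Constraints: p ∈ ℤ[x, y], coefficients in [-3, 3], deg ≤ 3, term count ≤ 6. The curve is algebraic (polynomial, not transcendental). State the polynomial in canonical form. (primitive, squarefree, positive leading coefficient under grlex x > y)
1. deg p = 2.
2. Against the integer gridlines: one x-axis crossing is at x = -1.
3. Matching integer coefficients to the picture gives p.

x*y - y^2 + 3*x - 3*y + 3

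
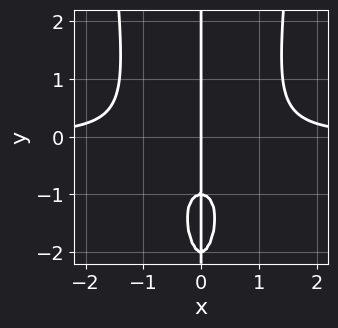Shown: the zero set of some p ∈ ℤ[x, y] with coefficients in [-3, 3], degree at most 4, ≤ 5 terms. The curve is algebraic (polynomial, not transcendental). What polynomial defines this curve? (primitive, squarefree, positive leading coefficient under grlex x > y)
3*x^3*y - x*y^2 - 3*x*y - 2*x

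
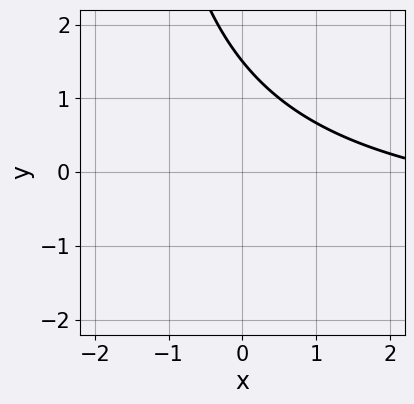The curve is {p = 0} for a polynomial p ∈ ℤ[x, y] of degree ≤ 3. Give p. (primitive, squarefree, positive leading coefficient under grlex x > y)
1. The degree is 2 — no degree-1 curve has this shape.
2. Reading off the gridlines: no x-intercept at any integer in the box.
3. Assembling these constraints gives the stated polynomial.

x*y + x + 2*y - 3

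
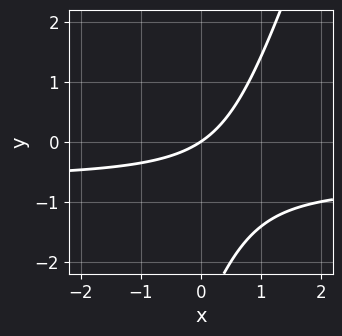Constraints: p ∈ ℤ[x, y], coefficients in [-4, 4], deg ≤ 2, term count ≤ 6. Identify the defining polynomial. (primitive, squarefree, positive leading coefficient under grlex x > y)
3*x*y - y^2 + 2*x - 3*y

(a) Degree: the shape is more complex than any degree-1 curve, so deg p = 2.
(b) From the visible intercepts: it crosses the y-axis at the gridline y = 0; it crosses the x-axis at the gridline x = 0.
(c) The integer polynomial consistent with all of this is the stated p.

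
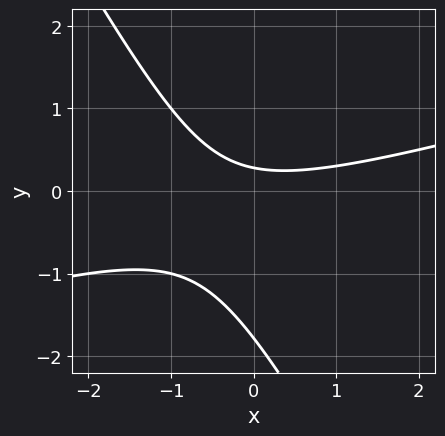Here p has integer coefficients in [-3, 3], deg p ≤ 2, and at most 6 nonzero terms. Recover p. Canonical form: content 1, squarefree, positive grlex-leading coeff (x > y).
(a) Degree: a generic line meets the curve in up to 2 points, so deg p = 2.
(b) Checking where it meets the axes: the curve avoids every integer x-axis point in the box.
(c) Solving for integer coefficients yields p as stated.

x^2 - 3*x*y - 2*y^2 - 3*y + 1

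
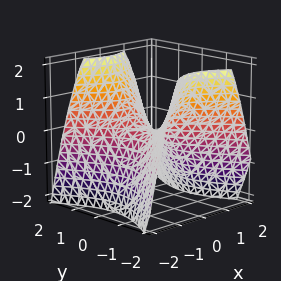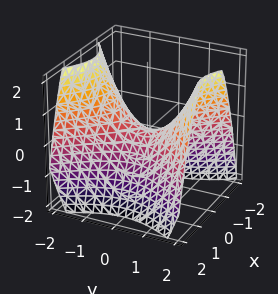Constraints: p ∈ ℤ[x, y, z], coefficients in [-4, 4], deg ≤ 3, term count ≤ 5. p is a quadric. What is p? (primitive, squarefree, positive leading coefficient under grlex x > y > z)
First, deg p = 2. A hyperbolic paraboloid; a quadric.
Then, symmetries: mirror symmetry x ↦ −x ⇒ only even powers of x; mirror symmetry y ↦ −y ⇒ only even powers of y.
Next, observable constraints: it crosses the z-axis at the gridline z = 0; one x-axis crossing is at x = 0; it crosses the y-axis at the gridline y = 0.
Finally, together with the visible shape, these determine p as stated.

3*x^2 - 2*y^2 + 3*z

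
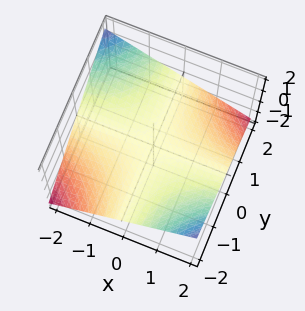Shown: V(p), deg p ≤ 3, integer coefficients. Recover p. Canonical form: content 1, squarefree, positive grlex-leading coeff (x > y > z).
(a) The degree is 2 — a hyperbolic paraboloid; a quadric.
(b) From the axis intercepts and sections: every point of the x-axis in the box is on the surface; it meets the z-axis at z = 0 (among the integer gridlines); the visible y-axis segment lies entirely on the surface.
(c) Fitting integer coefficients to these (and the overall shape) gives p.

x*y + 3*z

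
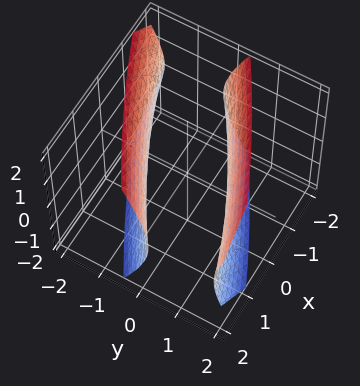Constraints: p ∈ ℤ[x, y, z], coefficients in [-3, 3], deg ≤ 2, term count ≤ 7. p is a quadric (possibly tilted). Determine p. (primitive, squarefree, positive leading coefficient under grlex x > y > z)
x^2 - 3*x*y + 3*y^2 - z^2 - 3

The picture has 2 separate pieces. Treating them together as one polynomial.
deg p = 2. A generic line meets the surface in up to 2 points.
Reading off the gridlines: among the integer gridlines, it crosses the y-axis at y ∈ {-1, 1}; the surface avoids every integer z-axis point in the box.
Fitting integer coefficients to these (and the overall shape) gives p.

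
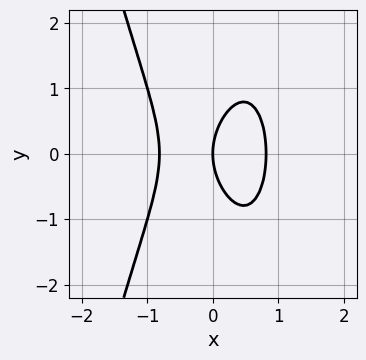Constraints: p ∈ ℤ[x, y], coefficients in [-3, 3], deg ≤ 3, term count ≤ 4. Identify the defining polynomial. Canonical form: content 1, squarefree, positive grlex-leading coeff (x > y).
Degree: the shape is more complex than any degree-2 curve, so deg p = 3.
Symmetries: mirror symmetry y ↦ −y ⇒ only even powers of y.
Reading off the gridlines: it crosses the x-axis at the gridline x = 0; one y-axis crossing is at y = 0.
Solving for integer coefficients yields p as stated.

3*x^3 + y^2 - 2*x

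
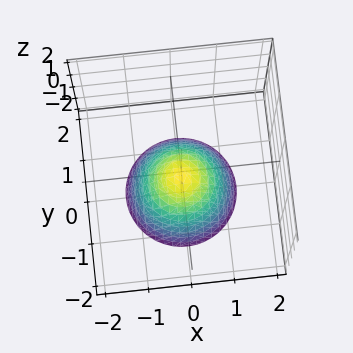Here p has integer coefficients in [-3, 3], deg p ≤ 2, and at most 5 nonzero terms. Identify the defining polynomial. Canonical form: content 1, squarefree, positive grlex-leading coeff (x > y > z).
2*x^2 + 2*y^2 + 2*z + 1

First, the degree is 2 — no degree-1 surface has this shape.
Next, by symmetry, the surface is invariant under rotation about z: p = q(x² + y², z).
Next, from the axis intercepts and sections: no x-intercept at any integer in the box; a circular section at z = -1 has radius between 0 and 1; no y-intercept at any integer in the box.
Finally, together with the visible shape, these determine p as stated.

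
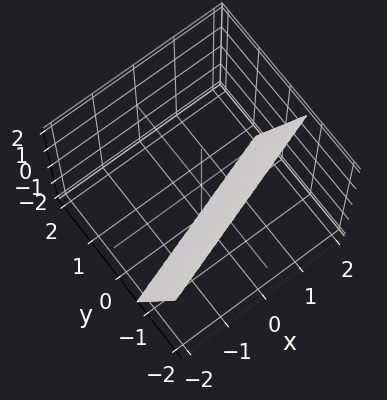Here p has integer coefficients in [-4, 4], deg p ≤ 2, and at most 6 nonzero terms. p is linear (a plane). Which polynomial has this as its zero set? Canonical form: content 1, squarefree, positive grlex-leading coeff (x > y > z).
(a) deg p = 1. The surface is flat (a plane).
(b) Against the integer gridlines: one z-axis crossing is at z = -2; one x-axis crossing is at x = 2.
(c) Putting this together gives p.

x - 3*y - z - 2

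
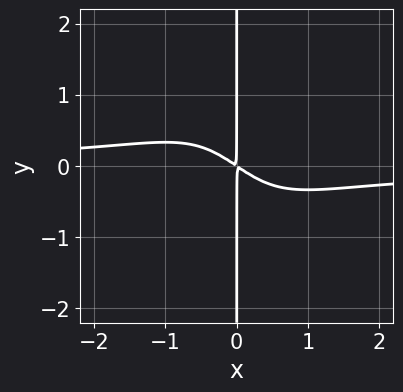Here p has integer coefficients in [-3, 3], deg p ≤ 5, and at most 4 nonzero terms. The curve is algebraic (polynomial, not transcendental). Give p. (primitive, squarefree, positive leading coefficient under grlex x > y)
3*x^3*y + 2*x^2 + 3*x*y

Degree: no degree-3 curve has this shape, so deg p = 4.
From the axis intercepts and sections: every point of the y-axis in the box is on the curve.
Putting this together gives p.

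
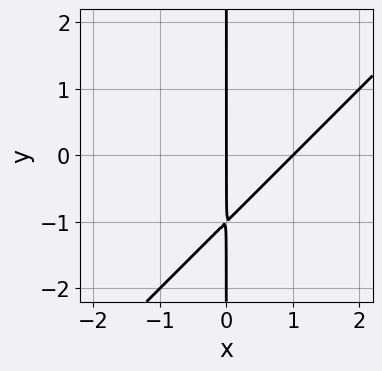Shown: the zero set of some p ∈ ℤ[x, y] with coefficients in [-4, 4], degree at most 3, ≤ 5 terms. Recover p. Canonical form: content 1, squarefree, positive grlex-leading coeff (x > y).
x^2 - x*y - x

(a) The degree is 2 — a generic line meets the curve in up to 2 points.
(b) Checking where it meets the axes: the visible y-axis segment lies entirely on the curve; the x-axis gridline crossings are at x ∈ {0, 1}.
(c) The integer polynomial consistent with all of this is the stated p.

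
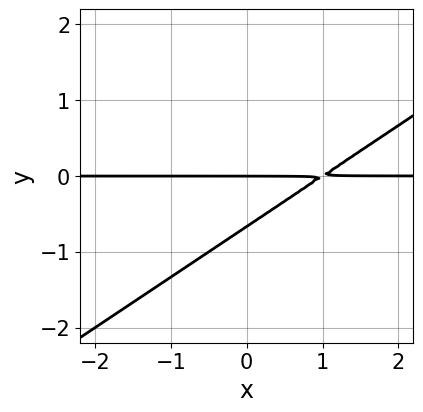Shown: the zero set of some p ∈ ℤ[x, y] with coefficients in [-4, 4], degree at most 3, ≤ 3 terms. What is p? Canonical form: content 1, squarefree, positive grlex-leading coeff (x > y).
2*x*y - 3*y^2 - 2*y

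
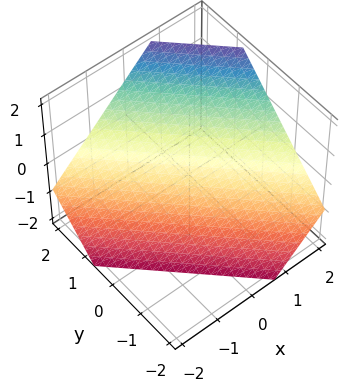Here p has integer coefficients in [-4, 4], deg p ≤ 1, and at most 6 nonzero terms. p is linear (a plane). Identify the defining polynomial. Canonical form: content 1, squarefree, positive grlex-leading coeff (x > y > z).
(a) Degree: every cross-section is a straight line — this is a plane, so deg p = 1.
(b) Solving for integer coefficients yields p as stated.

3*x + 3*y - 3*z - 2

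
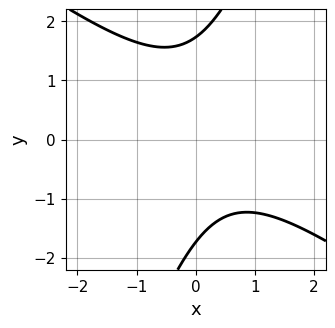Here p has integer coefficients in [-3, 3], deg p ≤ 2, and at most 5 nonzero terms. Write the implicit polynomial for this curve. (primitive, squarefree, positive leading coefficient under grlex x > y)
The degree is 2 — the shape is more complex than any degree-1 curve.
Against the integer gridlines: the curve avoids every integer x-axis point in the box.
Together with the visible shape, these determine p as stated.

2*x^2 + 2*x*y - y^2 - x + 3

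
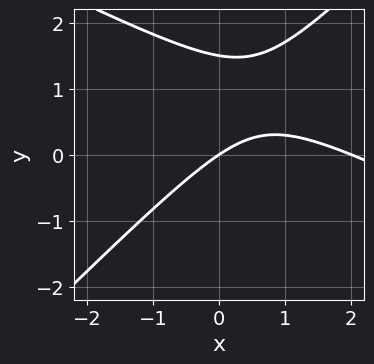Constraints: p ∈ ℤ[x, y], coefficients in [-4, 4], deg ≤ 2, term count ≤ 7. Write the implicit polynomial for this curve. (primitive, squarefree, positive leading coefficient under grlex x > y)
(a) deg p = 2. A generic line meets the curve in up to 2 points.
(b) From the axis intercepts and sections: one y-axis crossing is at y = 0; among the integer gridlines, it crosses the x-axis at x ∈ {0, 2}.
(c) Together with the visible shape, these determine p as stated.

x^2 + x*y - 2*y^2 - 2*x + 3*y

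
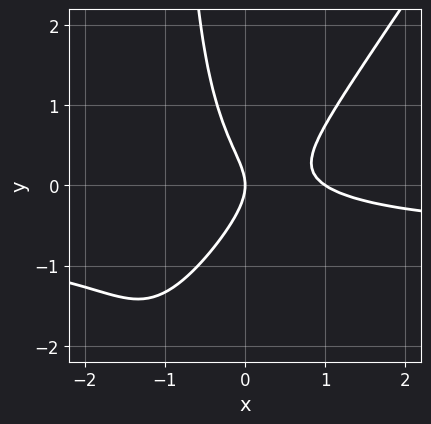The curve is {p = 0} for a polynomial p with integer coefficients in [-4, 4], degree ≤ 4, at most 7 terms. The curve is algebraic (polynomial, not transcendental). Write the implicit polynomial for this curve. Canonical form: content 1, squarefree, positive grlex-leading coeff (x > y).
3*x^2*y - 2*x*y^2 + 2*x^2 - 2*y^2 - 2*x

The degree is 3 — a generic line meets the curve in up to 3 points.
Observable constraints: it meets the y-axis at y = 0 (among the integer gridlines); the x-axis gridline crossings are at x ∈ {0, 1}.
Solving for integer coefficients yields p as stated.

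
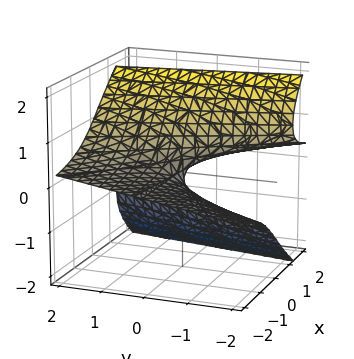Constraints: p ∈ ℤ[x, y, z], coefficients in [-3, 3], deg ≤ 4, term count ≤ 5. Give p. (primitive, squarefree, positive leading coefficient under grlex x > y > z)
z^3 - 3*x*z - y

First, degree: a generic line meets the surface in up to 3 points, so deg p = 3.
Next, from the axis intercepts and sections: one z-axis crossing is at z = 0; one y-axis crossing is at y = 0; the visible x-axis segment lies entirely on the surface.
Finally, these observations pin down the coefficients.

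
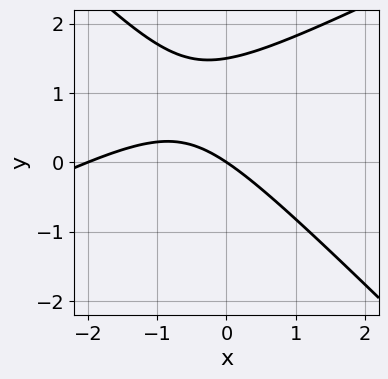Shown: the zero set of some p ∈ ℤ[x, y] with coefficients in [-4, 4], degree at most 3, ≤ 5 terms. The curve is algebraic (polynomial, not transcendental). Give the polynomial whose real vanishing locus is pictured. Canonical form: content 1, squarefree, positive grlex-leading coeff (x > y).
x^2 - x*y - 2*y^2 + 2*x + 3*y

(a) The degree is 2 — a generic line meets the curve in up to 2 points.
(b) Reading off the gridlines: one y-axis crossing is at y = 0; among the integer gridlines, it crosses the x-axis at x ∈ {-2, 0}.
(c) Fitting integer coefficients to these (and the overall shape) gives p.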